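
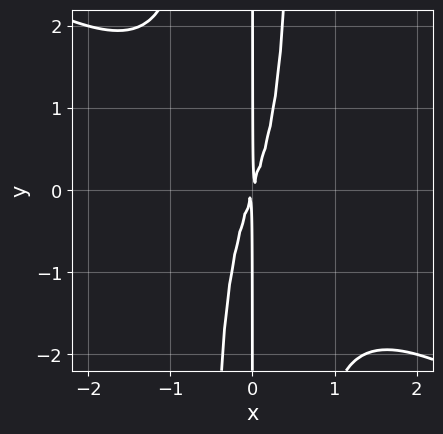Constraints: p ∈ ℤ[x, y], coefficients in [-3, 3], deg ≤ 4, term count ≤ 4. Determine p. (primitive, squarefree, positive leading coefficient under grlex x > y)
2*x^4 + 3*x^3*y + 3*x^2 - x*y

First, the degree is 4 — a generic line meets the curve in up to 4 points.
Next, reading off the gridlines: the visible y-axis segment lies entirely on the curve.
Finally, these observations pin down the coefficients.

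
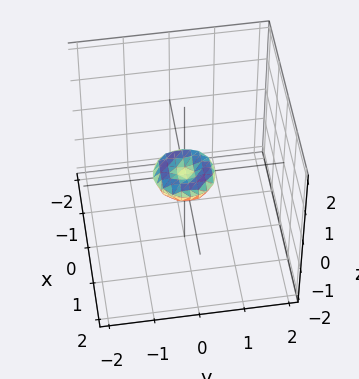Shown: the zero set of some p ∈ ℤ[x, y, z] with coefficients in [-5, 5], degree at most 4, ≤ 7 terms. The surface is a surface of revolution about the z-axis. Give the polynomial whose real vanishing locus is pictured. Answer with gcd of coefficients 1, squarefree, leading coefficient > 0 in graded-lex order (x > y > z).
First, the degree is 4 — the shape is more complex than any degree-3 surface.
Next, symmetries: the z-axis is an axis of rotation, so x and y enter only as x² + y².
Next, against the integer gridlines: a circular section at z = 0 has radius between 0 and 1; it crosses the z-axis at the gridline z = 0; one y-axis crossing is at y = 0; it meets the x-axis at x = 0 (among the integer gridlines).
Finally, assembling these constraints gives the stated polynomial.

2*x^4 + 4*x^2*y^2 + 2*y^4 - x^2 - y^2 + 3*z^2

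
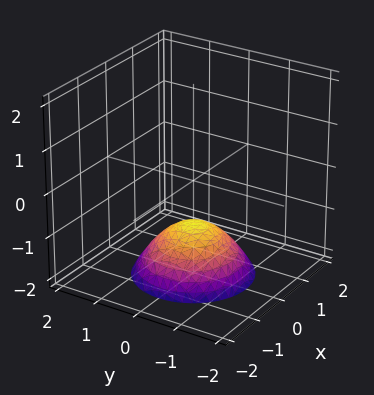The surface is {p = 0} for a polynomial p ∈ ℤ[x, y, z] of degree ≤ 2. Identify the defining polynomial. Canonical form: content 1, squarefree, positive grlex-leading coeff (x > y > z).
Degree: no degree-1 surface has this shape, so deg p = 2.
By symmetry, the surface is invariant under rotation about z: p = q(x² + y², z).
Checking where it meets the axes: one z-axis crossing is at z = -1; a circular section at z = -2 has radius between 1 and 2; it misses every integer gridline on the y-axis.
Putting this together gives p.

2*x^2 + 2*y^2 + 3*z + 3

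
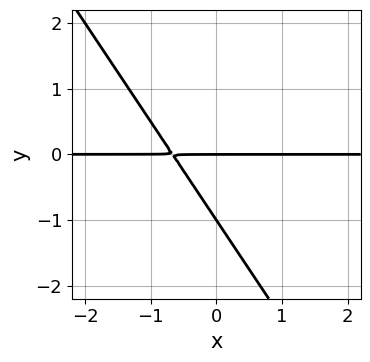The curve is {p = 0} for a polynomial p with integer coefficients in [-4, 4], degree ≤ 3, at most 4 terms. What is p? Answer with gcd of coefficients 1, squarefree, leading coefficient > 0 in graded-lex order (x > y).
3*x*y + 2*y^2 + 2*y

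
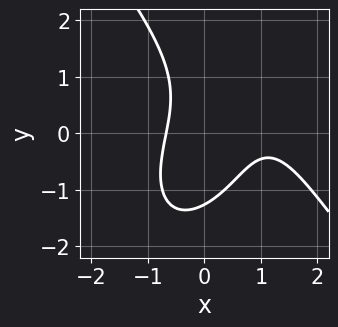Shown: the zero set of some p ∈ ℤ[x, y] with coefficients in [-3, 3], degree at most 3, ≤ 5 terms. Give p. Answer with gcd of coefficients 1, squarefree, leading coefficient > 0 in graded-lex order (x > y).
(a) Degree: the shape is more complex than any degree-2 curve, so deg p = 3.
(b) Matching integer coefficients to the picture gives p.

2*x^3 + y^3 - 3*x^2 + 2*x*y + 2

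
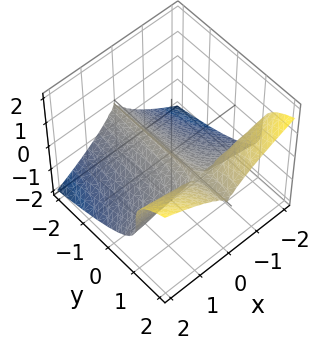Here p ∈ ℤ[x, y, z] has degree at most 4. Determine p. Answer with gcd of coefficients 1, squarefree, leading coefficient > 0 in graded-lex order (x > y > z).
(a) deg p = 3. The shape is more complex than any degree-2 surface.
(b) From the visible intercepts: every point of the y-axis in the box is on the surface; it crosses the x-axis at the gridline x = 0; it meets the z-axis at z = 0 (among the integer gridlines).
(c) These observations pin down the coefficients.

2*x^2*y - 3*z^3 - 2*x^2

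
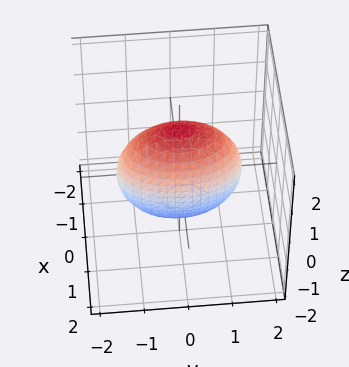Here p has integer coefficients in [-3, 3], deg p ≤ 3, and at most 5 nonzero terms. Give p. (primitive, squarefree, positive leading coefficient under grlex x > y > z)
3*x^2 + y^2 + z^2 - 2

1. The degree is 2 — a closed, bounded, convex surface; a quadric.
2. Symmetries: mirror symmetry x ↦ −x ⇒ only even powers of x; mirror symmetry z ↦ −z ⇒ only even powers of z; the y ↦ −y reflection is a symmetry, so y appears only in even powers.
3. Assembling these constraints gives the stated polynomial.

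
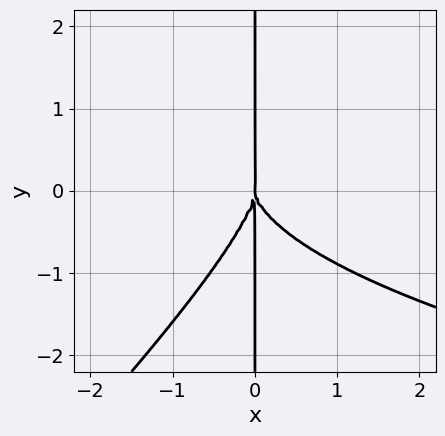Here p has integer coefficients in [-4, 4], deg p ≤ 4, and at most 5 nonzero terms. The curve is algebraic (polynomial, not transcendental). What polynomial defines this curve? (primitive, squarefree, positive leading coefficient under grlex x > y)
2*x^2*y^2 - 2*x*y^3 - 3*x^3

First, deg p = 4.
Next, checking where it meets the axes: one x-axis crossing is at x = 0; the visible y-axis segment lies entirely on the curve.
Finally, matching integer coefficients to the picture gives p.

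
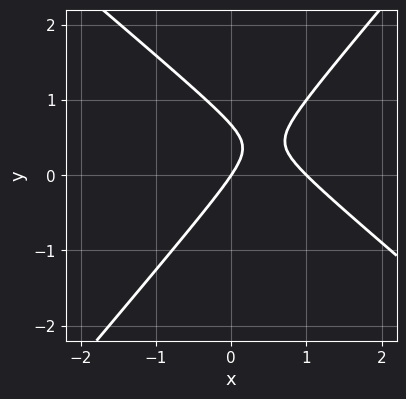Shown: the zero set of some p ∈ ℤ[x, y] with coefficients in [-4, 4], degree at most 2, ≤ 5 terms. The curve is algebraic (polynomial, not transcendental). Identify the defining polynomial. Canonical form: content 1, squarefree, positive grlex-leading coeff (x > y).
3*x^2 + x*y - 3*y^2 - 3*x + 2*y

The degree is 2 — no degree-1 curve has this shape.
Checking where it meets the axes: the x-axis gridline crossings are at x ∈ {0, 1}; it crosses the y-axis at the gridline y = 0.
Assembling these constraints gives the stated polynomial.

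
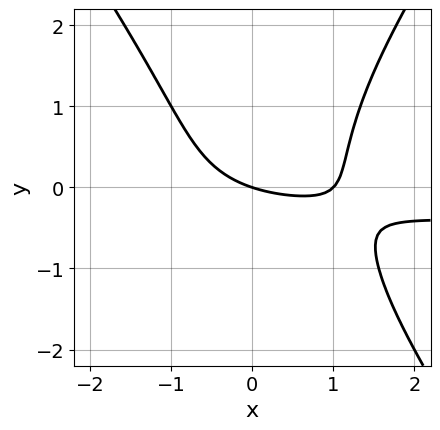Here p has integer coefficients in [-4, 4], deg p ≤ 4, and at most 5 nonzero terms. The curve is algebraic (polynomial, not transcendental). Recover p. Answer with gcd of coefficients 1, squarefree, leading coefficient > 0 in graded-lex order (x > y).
deg p = 3. The shape is more complex than any degree-2 curve.
Observable constraints: the x-axis gridline crossings are at x ∈ {0, 1}; it meets the y-axis at y = 0 (among the integer gridlines).
Assembling these constraints gives the stated polynomial.

2*x^2*y - y^3 + x^2 - x - 3*y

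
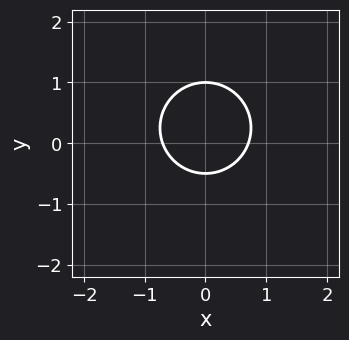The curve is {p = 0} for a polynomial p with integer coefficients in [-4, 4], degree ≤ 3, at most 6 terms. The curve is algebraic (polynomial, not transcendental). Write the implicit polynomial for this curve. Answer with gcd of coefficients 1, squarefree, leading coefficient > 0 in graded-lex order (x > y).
First, the degree is 2 — no degree-1 curve has this shape.
Next, symmetries: mirror symmetry x ↦ −x ⇒ only even powers of x.
Next, against the integer gridlines: it crosses the y-axis at the gridline y = 1.
Finally, fitting integer coefficients to these (and the overall shape) gives p.

2*x^2 + 2*y^2 - y - 1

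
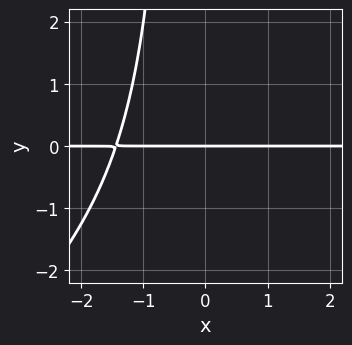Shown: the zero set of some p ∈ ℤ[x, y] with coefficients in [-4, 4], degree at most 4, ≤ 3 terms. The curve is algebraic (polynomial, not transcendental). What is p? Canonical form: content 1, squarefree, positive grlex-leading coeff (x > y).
1. The degree is 4 — a generic line meets the curve in up to 4 points.
2. From the axis intercepts and sections: the visible x-axis segment lies entirely on the curve; it crosses the y-axis at the gridline y = 0.
3. Putting this together gives p.

x^3*y - x^2*y^2 + 3*y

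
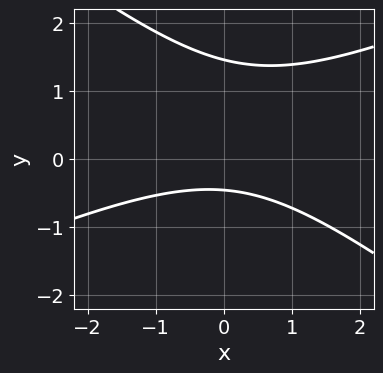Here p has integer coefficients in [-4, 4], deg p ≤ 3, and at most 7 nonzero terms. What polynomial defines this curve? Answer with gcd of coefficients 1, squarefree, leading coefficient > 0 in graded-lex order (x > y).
1. The degree is 2 — a generic line meets the curve in up to 2 points.
2. Observable constraints: the curve avoids every integer x-axis point in the box.
3. The integer polynomial consistent with all of this is the stated p.

x^2 - x*y - 3*y^2 + 3*y + 2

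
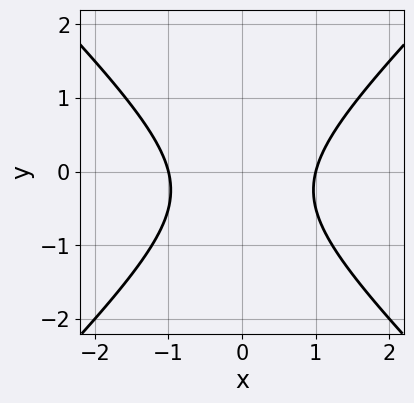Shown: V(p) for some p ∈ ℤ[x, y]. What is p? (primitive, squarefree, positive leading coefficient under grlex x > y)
(a) deg p = 2.
(b) Symmetries: it's symmetric under x → −x, forcing even powers of x.
(c) From the axis intercepts and sections: no y-intercept at any integer in the box; among the integer gridlines, it crosses the x-axis at x ∈ {-1, 1}.
(d) Together with the visible shape, these determine p as stated.

2*x^2 - 2*y^2 - y - 2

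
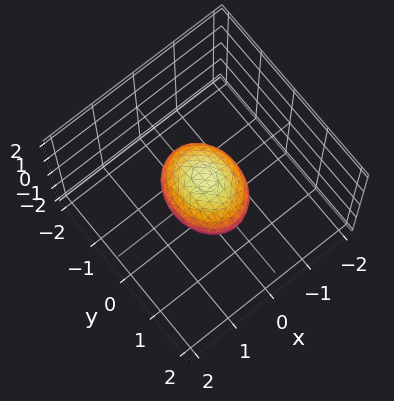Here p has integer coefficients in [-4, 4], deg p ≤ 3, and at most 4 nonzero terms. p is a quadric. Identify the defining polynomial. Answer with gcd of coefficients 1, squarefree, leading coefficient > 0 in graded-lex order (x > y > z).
3*x^2 + 2*y^2 + 3*z^2 - 2

The degree is 2 — bounded and convex; a quadric.
Symmetries: it's symmetric under x → −x, forcing even powers of x; it's symmetric under z → −z, forcing even powers of z; it's symmetric under y → −y, forcing even powers of y.
Observable constraints: among the integer gridlines, it crosses the y-axis at y ∈ {-1, 1}.
Putting this together gives p.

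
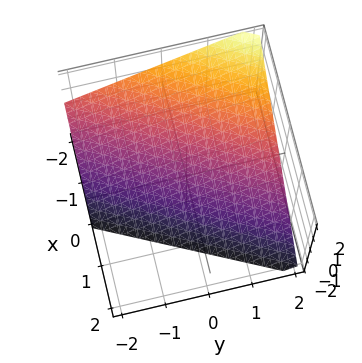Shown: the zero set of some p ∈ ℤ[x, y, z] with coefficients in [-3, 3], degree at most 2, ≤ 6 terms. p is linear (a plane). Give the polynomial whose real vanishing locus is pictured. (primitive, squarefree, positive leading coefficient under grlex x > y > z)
2*x - y + 2*z + 2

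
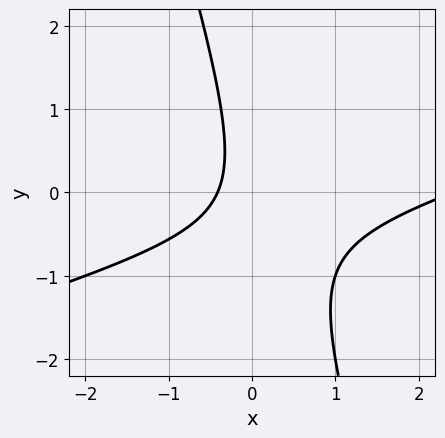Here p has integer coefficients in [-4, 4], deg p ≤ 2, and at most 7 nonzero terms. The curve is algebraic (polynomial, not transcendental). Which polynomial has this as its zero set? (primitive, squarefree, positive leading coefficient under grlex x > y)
1. deg p = 2.
2. Reading off the gridlines: the curve avoids every integer y-axis point in the box.
3. The integer polynomial consistent with all of this is the stated p.

x^2 - 3*x*y - y^2 - 2*x - 1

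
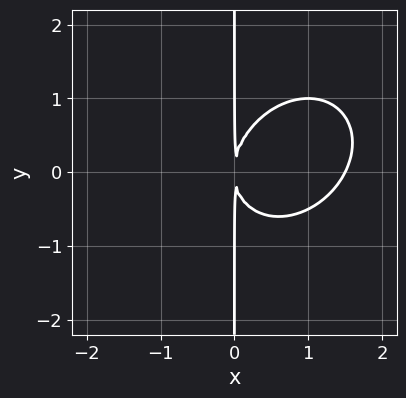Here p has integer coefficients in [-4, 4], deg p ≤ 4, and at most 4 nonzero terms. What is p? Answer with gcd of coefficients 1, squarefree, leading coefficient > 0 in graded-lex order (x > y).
First, deg p = 3. The shape is more complex than any degree-2 curve.
Next, reading off the gridlines: every point of the y-axis in the box is on the curve.
Finally, these observations pin down the coefficients.

2*x^3 - x^2*y + 2*x*y^2 - 3*x^2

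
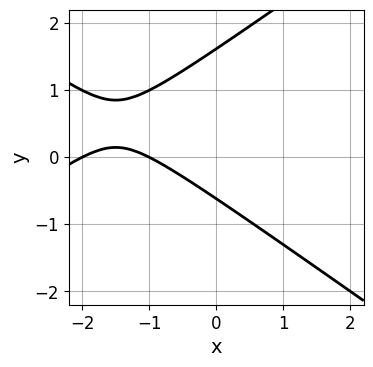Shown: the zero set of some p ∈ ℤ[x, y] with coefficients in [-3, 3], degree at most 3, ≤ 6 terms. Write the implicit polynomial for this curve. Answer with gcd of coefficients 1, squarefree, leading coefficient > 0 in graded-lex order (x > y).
x^2 - 2*y^2 + 3*x + 2*y + 2

First, degree: a generic line meets the curve in up to 2 points, so deg p = 2.
Then, from the axis intercepts and sections: the x-axis gridline crossings are at x ∈ {-2, -1}.
Finally, these observations pin down the coefficients.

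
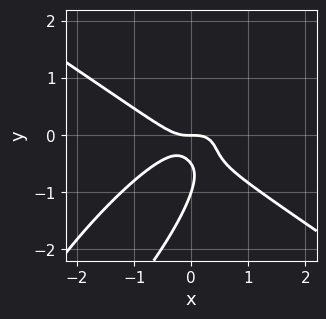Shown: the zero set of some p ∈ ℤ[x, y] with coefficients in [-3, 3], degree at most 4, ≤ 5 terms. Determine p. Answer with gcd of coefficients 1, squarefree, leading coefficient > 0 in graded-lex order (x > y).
2*x^3 - 3*x*y^2 + 2*y^3 + 3*y^2 + y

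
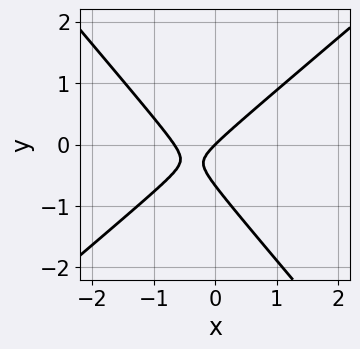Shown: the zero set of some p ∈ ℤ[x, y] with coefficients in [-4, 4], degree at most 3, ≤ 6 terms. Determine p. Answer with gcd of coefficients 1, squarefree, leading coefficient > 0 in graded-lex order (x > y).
1. The degree is 2 — a generic line meets the curve in up to 2 points.
2. Checking where it meets the axes: one y-axis crossing is at y = 0; it crosses the x-axis at the gridline x = 0.
3. Solving for integer coefficients yields p as stated.

3*x^2 - x*y - 3*y^2 + 2*x - 2*y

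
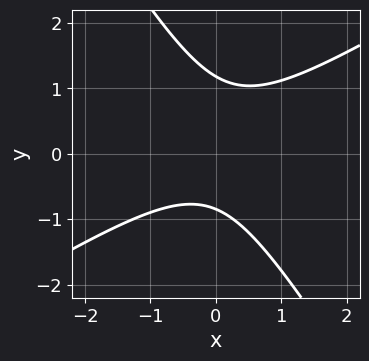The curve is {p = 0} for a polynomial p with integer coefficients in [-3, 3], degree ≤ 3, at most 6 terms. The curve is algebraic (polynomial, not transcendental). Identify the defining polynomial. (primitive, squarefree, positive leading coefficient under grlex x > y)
(a) Degree: the shape is more complex than any degree-1 curve, so deg p = 2.
(b) From the visible intercepts: no x-intercept at any integer in the box.
(c) Solving for integer coefficients yields p as stated.

3*x^2 - 3*x*y - 3*y^2 + y + 3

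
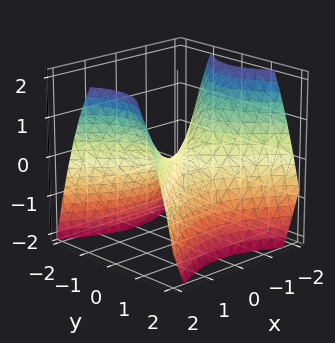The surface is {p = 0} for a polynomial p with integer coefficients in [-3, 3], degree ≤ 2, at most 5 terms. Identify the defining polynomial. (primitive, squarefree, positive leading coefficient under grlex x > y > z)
2*x^2 - 3*y^2 - 3*z

(a) deg p = 2.
(b) Symmetries: it's symmetric under y → −y, forcing even powers of y; mirror symmetry x ↦ −x ⇒ only even powers of x.
(c) From the axis intercepts and sections: it meets the z-axis at z = 0 (among the integer gridlines); it crosses the y-axis at the gridline y = 0.
(d) Fitting integer coefficients to these (and the overall shape) gives p.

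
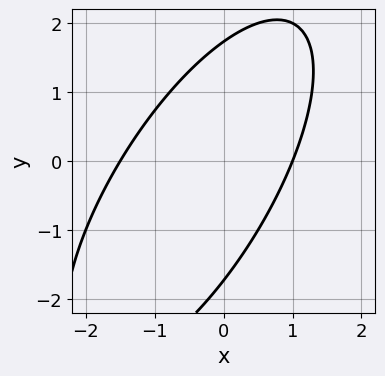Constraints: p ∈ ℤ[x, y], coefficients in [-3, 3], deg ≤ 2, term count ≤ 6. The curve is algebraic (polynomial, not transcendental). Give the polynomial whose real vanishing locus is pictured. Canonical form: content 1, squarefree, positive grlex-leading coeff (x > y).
2*x^2 - 2*x*y + y^2 + x - 3

Degree: no degree-1 curve has this shape, so deg p = 2.
Checking where it meets the axes: it crosses the x-axis at the gridline x = 1.
Assembling these constraints gives the stated polynomial.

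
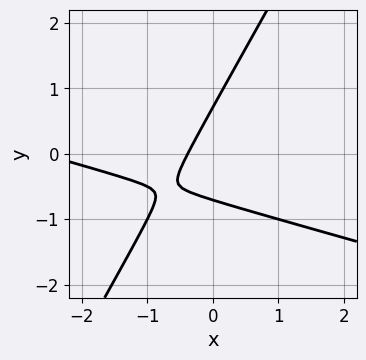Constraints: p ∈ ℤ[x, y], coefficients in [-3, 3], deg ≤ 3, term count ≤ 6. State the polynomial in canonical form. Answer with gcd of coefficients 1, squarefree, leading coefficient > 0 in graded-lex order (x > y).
deg p = 2. A generic line meets the curve in up to 2 points.
Solving for integer coefficients yields p as stated.

x^2 + 3*x*y - 2*y^2 + 3*x + 1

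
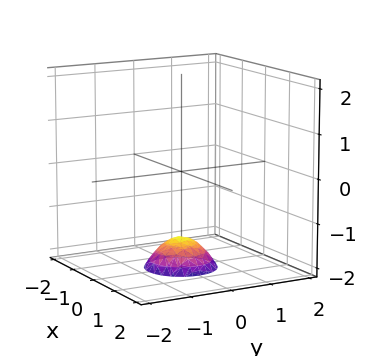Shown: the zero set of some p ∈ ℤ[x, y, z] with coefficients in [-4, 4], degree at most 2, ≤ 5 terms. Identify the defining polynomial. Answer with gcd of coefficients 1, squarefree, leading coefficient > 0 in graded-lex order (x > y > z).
2*x^2 + 2*y^2 + 2*z + 3

First, deg p = 2.
Next, by symmetry, every cross-section ⟂ z is a circle, so x, y appear only via x² + y².
Then, reading off the gridlines: no y-intercept at any integer in the box; no x-intercept at any integer in the box; a circular section at z = -2 has radius between 0 and 1.
Finally, matching integer coefficients to the picture gives p.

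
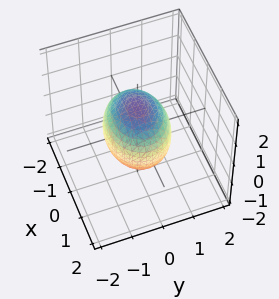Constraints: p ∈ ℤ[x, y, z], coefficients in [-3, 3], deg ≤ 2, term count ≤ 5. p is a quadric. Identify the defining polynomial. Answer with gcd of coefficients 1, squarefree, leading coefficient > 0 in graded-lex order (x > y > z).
2*x^2 + 3*y^2 + 2*z^2 - 3

1. Degree: a closed, bounded, convex surface; a quadric, so deg p = 2.
2. Symmetries: the x ↦ −x reflection is a symmetry, so x appears only in even powers; it's symmetric under y → −y, forcing even powers of y; it's symmetric under z → −z, forcing even powers of z.
3. From the axis intercepts and sections: the y-axis gridline crossings are at y ∈ {-1, 1}.
4. Fitting integer coefficients to these (and the overall shape) gives p.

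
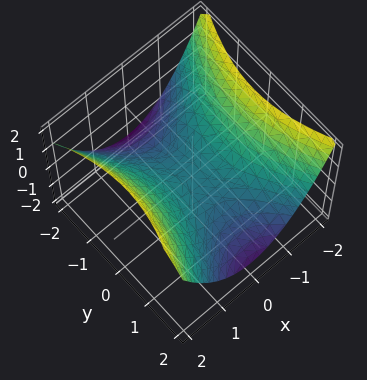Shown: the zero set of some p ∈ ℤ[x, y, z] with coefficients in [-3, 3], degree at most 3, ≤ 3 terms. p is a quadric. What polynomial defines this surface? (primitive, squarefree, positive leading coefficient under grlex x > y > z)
First, the degree is 2 — a hyperbolic paraboloid; a quadric.
Next, symmetries: it's symmetric under x → −x, forcing even powers of x; mirror symmetry y ↦ −y ⇒ only even powers of y.
Next, against the integer gridlines: it meets the x-axis at x = 0 (among the integer gridlines); one y-axis crossing is at y = 0; it meets the z-axis at z = 0 (among the integer gridlines).
Finally, together with the visible shape, these determine p as stated.

2*x^2 - y^2 - 3*z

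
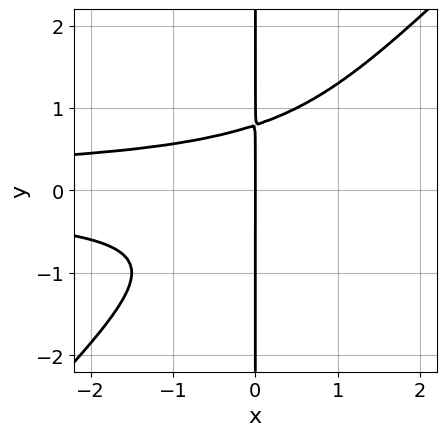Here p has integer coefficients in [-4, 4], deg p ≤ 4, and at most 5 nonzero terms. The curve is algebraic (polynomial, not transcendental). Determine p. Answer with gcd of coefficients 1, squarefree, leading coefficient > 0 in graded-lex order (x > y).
2*x^2*y^2 - 2*x*y^3 + x

First, deg p = 4.
Next, checking where it meets the axes: the visible y-axis segment lies entirely on the curve; one x-axis crossing is at x = 0.
Finally, solving for integer coefficients yields p as stated.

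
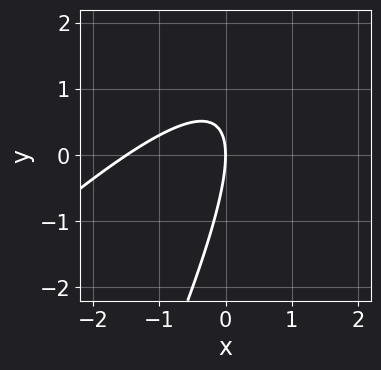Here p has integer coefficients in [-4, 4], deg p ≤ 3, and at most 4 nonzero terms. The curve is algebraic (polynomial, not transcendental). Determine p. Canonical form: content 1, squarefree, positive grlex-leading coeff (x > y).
2*x^2 - 3*x*y + y^2 + 3*x

(a) The degree is 2 — the shape is more complex than any degree-1 curve.
(b) Against the integer gridlines: it crosses the y-axis at the gridline y = 0; one x-axis crossing is at x = 0.
(c) These observations pin down the coefficients.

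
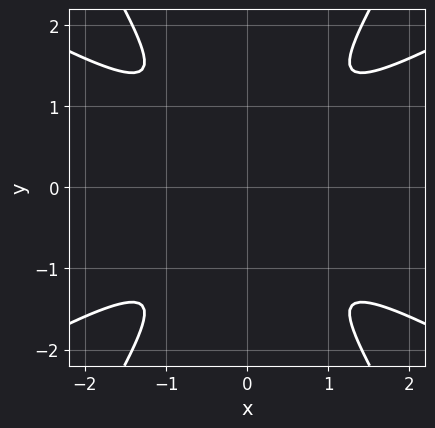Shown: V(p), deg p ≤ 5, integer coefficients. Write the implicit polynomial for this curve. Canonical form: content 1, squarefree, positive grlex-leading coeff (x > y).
The degree is 4 — the shape is more complex than any degree-3 curve.
Symmetries: it's symmetric under x → −x, forcing even powers of x; it's symmetric under y → −y, forcing even powers of y.
Putting this together gives p.

x^4 - 3*x^2*y^2 + y^4 + 2*x^2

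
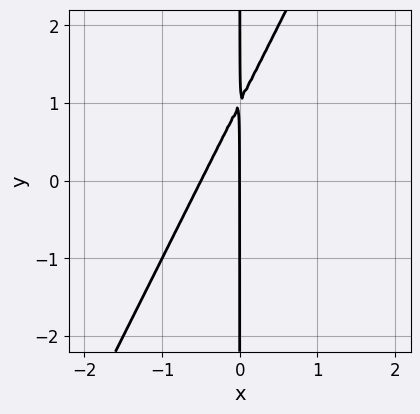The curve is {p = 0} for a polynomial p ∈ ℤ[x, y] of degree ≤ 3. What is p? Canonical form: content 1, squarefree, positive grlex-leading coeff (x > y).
2*x^2 - x*y + x

1. The degree is 2 — the shape is more complex than any degree-1 curve.
2. From the visible intercepts: one x-axis crossing is at x = 0; the visible y-axis segment lies entirely on the curve.
3. Solving for integer coefficients yields p as stated.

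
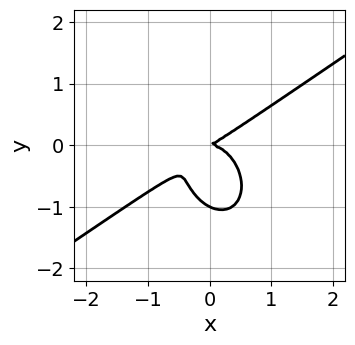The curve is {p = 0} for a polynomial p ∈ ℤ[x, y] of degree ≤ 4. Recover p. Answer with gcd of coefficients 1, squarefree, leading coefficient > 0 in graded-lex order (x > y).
First, deg p = 3. No degree-2 curve has this shape.
Next, observable constraints: one x-axis crossing is at x = 0; among the integer gridlines, it crosses the y-axis at y ∈ {-1, 0}.
Finally, fitting integer coefficients to these (and the overall shape) gives p.

2*x^3 - 2*x^2*y - 2*y^3 + x*y - 2*y^2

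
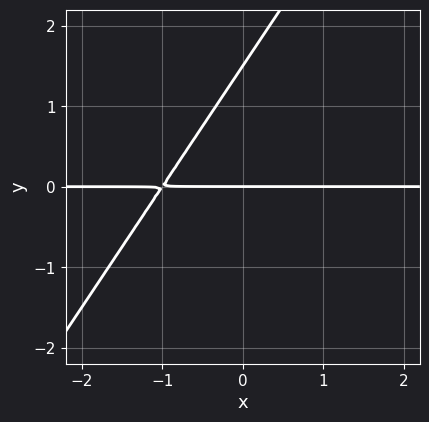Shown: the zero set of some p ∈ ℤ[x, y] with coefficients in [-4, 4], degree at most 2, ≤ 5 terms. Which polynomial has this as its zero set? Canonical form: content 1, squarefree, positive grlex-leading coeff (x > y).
3*x*y - 2*y^2 + 3*y

First, the degree is 2 — no degree-1 curve has this shape.
Next, against the integer gridlines: it meets the y-axis at y = 0 (among the integer gridlines); every point of the x-axis in the box is on the curve.
Finally, these observations pin down the coefficients.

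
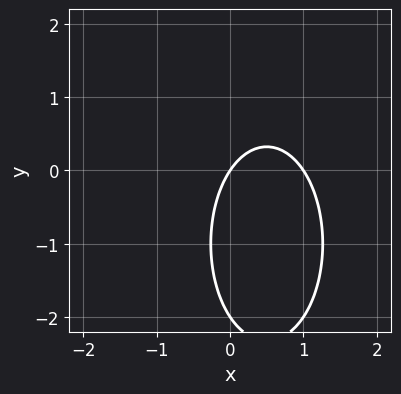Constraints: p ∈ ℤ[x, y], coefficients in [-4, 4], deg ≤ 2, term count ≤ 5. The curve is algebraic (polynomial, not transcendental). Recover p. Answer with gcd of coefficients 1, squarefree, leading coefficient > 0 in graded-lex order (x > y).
3*x^2 + y^2 - 3*x + 2*y

(a) The degree is 2 — a generic line meets the curve in up to 2 points.
(b) From the axis intercepts and sections: the x-axis gridline crossings are at x ∈ {0, 1}; the y-axis gridline crossings are at y ∈ {-2, 0}.
(c) Putting this together gives p.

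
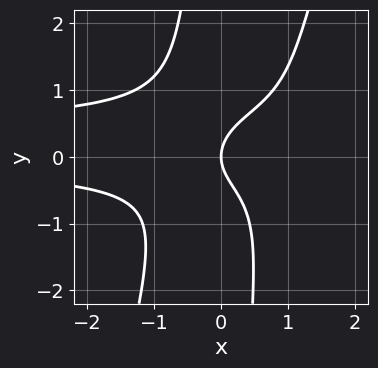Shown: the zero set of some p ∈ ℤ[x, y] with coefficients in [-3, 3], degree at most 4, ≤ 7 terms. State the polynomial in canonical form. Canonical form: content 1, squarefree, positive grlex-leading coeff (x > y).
(a) Degree: the shape is more complex than any degree-3 curve, so deg p = 4.
(b) From the axis intercepts and sections: it crosses the x-axis at the gridline x = 0; it crosses the y-axis at the gridline y = 0.
(c) Fitting integer coefficients to these (and the overall shape) gives p.

3*x^2*y^2 - x*y^3 - x^2*y - 2*y^2 + 2*x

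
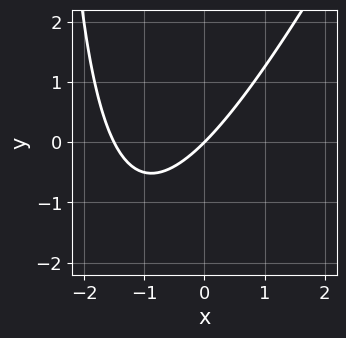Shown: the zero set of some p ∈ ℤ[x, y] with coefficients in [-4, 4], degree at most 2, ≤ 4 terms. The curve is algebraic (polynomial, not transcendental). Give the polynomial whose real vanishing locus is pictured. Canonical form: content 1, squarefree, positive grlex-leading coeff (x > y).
2*x^2 - x*y + 3*x - 3*y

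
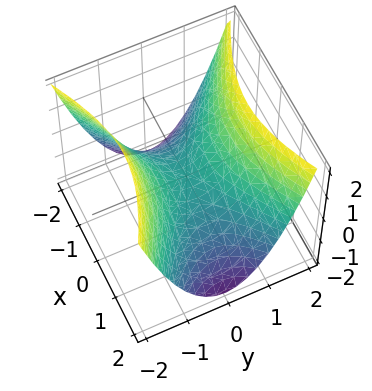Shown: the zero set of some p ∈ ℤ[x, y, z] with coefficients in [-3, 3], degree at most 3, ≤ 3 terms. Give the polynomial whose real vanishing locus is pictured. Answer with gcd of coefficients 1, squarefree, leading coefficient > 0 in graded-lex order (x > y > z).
x^2 - 2*y^2 + 2*z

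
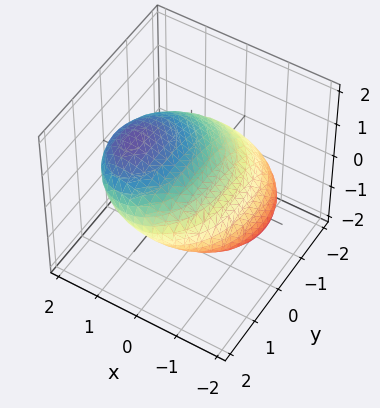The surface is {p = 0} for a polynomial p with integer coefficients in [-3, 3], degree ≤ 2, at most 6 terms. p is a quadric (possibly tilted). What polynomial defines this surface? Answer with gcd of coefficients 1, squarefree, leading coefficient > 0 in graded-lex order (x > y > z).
2*x^2 - 3*x*z + y^2 - y*z + 3*z^2 - 3

(a) The degree is 2 — the shape is more complex than any degree-1 surface.
(b) Observable constraints: among the integer gridlines, it crosses the z-axis at z ∈ {-1, 1}.
(c) Together with the visible shape, these determine p as stated.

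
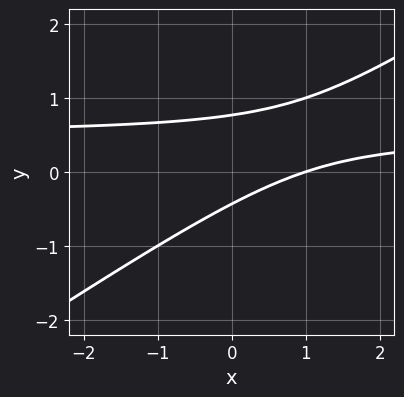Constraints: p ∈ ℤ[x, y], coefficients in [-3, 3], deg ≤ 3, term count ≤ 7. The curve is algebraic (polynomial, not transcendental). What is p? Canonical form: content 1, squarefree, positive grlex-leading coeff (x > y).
2*x*y - 3*y^2 - x + y + 1

1. deg p = 2. No degree-1 curve has this shape.
2. Against the integer gridlines: it crosses the x-axis at the gridline x = 1.
3. Matching integer coefficients to the picture gives p.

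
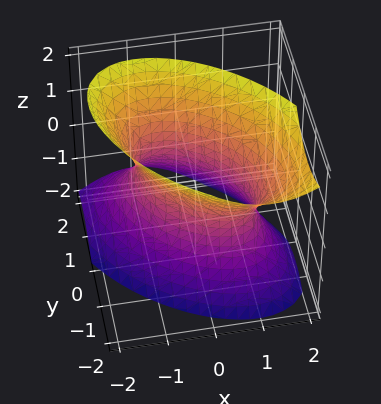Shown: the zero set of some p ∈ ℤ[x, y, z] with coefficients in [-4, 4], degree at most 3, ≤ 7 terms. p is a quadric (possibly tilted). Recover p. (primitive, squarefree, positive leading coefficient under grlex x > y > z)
(a) The degree is 2 — no degree-1 surface has this shape.
(b) From the visible intercepts: the surface avoids every integer z-axis point in the box; the x-axis gridline crossings are at x ∈ {-1, 1}; among the integer gridlines, it crosses the y-axis at y ∈ {-1, 1}.
(c) Assembling these constraints gives the stated polynomial.

3*x^2 + 3*x*y + 3*y^2 + y*z - 2*z^2 - 3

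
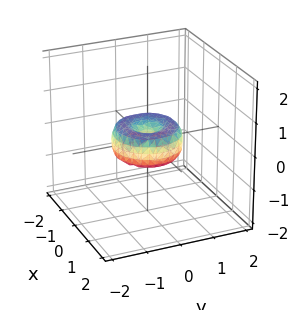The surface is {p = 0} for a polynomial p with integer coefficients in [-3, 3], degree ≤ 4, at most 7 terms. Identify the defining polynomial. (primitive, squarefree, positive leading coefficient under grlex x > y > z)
x^4 + 2*x^2*y^2 + y^4 - x^2 - y^2 + z^2

(a) Degree: no degree-3 surface has this shape, so deg p = 4.
(b) Symmetries: rotational symmetry about the z-axis ⇒ p depends on x, y only through x² + y².
(c) From the axis intercepts and sections: one z-axis crossing is at z = 0; the y-axis gridline crossings are at y ∈ {-1, 0, 1}; the x-axis gridline crossings are at x ∈ {-1, 0, 1}; a circular section at z = 0 has radius exactly 1.
(d) Fitting integer coefficients to these (and the overall shape) gives p.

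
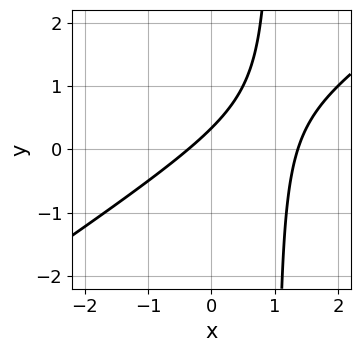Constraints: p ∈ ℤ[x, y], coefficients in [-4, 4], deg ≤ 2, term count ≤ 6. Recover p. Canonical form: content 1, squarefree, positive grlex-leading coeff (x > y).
The degree is 2 — the shape is more complex than any degree-1 curve.
Solving for integer coefficients yields p as stated.

2*x^2 - 3*x*y - 2*x + 3*y - 1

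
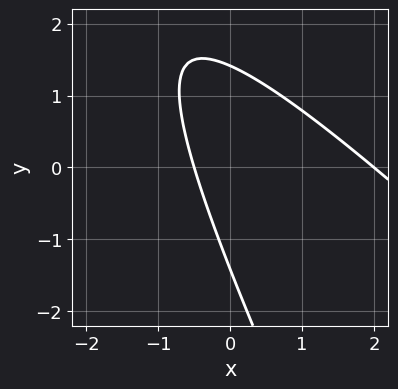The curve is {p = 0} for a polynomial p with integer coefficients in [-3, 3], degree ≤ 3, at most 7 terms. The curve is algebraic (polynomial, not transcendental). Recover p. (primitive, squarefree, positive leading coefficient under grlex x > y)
deg p = 2. No degree-1 curve has this shape.
From the axis intercepts and sections: it crosses the x-axis at the gridline x = 2.
These observations pin down the coefficients.

2*x^2 + 3*x*y + y^2 - 3*x - 2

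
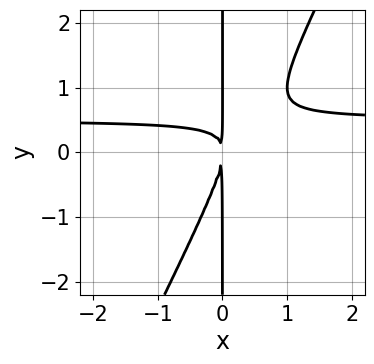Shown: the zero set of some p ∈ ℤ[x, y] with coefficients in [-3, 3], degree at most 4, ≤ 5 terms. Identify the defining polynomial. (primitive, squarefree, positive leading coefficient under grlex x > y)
1. The degree is 3 — the shape is more complex than any degree-2 curve.
2. Reading off the gridlines: the visible y-axis segment lies entirely on the curve.
3. The integer polynomial consistent with all of this is the stated p.

2*x^2*y - x*y^2 - x^2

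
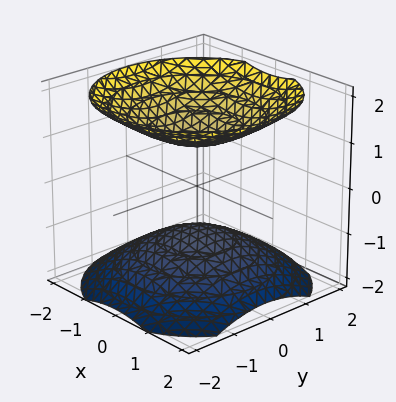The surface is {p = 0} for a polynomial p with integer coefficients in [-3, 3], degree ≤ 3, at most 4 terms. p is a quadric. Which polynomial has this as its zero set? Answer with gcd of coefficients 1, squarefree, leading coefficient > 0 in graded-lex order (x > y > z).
2*x^2 + 2*y^2 - 3*z^2 + 3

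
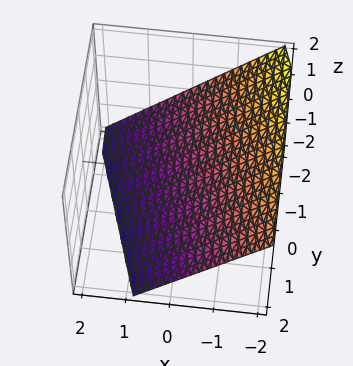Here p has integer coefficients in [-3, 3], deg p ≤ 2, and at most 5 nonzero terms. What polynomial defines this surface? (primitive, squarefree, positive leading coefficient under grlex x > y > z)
3*x + y + 3*z + 2

(a) deg p = 1. The surface is flat (a plane).
(b) From the visible intercepts: it meets the y-axis at y = -2 (among the integer gridlines).
(c) Matching integer coefficients to the picture gives p.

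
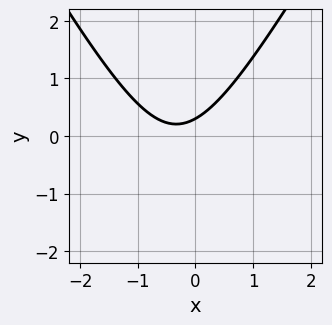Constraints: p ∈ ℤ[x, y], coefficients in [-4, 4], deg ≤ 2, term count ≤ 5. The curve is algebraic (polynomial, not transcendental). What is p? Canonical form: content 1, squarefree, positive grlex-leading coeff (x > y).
3*x^2 - y^2 + 2*x - 3*y + 1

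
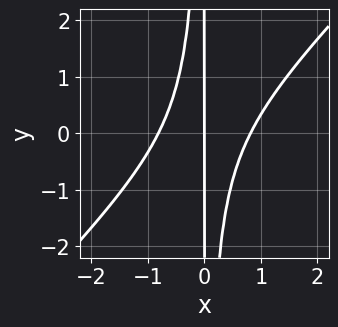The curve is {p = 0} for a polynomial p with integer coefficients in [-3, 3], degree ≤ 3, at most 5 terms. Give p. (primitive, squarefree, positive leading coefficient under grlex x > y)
3*x^3 - 3*x^2*y - 2*x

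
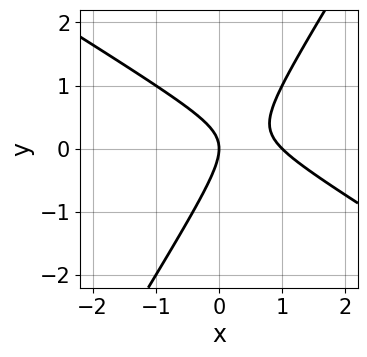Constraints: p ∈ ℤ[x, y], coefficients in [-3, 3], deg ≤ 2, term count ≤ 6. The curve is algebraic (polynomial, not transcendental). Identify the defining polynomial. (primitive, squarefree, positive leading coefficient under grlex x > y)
x^2 + x*y - y^2 - x

deg p = 2.
Observable constraints: among the integer gridlines, it crosses the x-axis at x ∈ {0, 1}; it meets the y-axis at y = 0 (among the integer gridlines).
Fitting integer coefficients to these (and the overall shape) gives p.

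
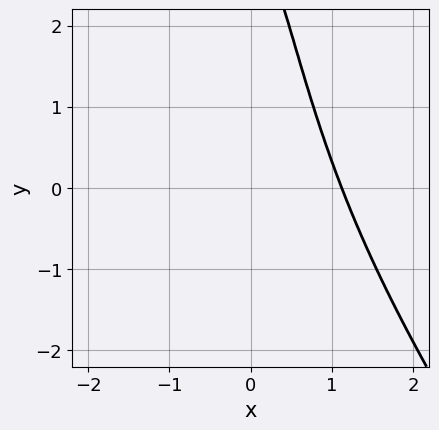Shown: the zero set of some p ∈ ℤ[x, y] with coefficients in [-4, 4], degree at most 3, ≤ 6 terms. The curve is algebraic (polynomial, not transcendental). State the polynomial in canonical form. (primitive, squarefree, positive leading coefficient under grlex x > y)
deg p = 3. A generic line meets the curve in up to 3 points.
From the axis intercepts and sections: it misses every integer gridline on the y-axis.
Together with the visible shape, these determine p as stated.

3*x^3 + 2*x^2*y - x^2 + y - 3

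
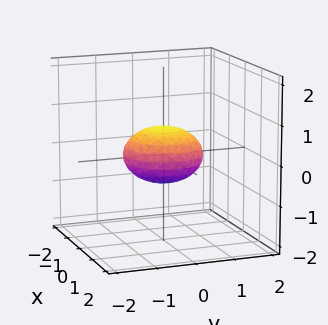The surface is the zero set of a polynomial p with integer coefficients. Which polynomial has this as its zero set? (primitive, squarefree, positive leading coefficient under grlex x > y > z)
x^2 + y^2 + 2*z^2 - 1

(a) The degree is 2 — a closed, bounded, convex surface; a quadric.
(b) Symmetries: it's symmetric under z → −z, forcing even powers of z; the surface is invariant under rotation about z: p = q(x² + y², z).
(c) From the axis intercepts and sections: among the integer gridlines, it crosses the x-axis at x ∈ {-1, 1}; the y-axis gridline crossings are at y ∈ {-1, 1}.
(d) Putting this together gives p.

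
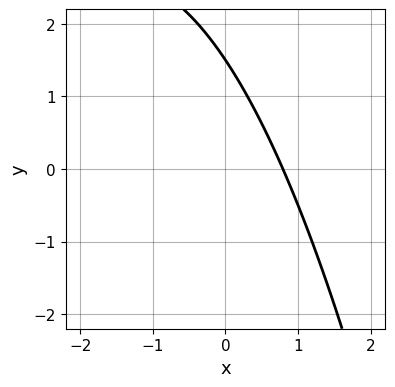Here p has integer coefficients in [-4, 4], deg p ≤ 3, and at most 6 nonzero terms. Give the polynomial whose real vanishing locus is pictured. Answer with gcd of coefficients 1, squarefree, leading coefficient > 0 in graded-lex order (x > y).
x^2 + 3*x + 2*y - 3

(a) The degree is 2 — the shape is more complex than any degree-1 curve.
(b) The integer polynomial consistent with all of this is the stated p.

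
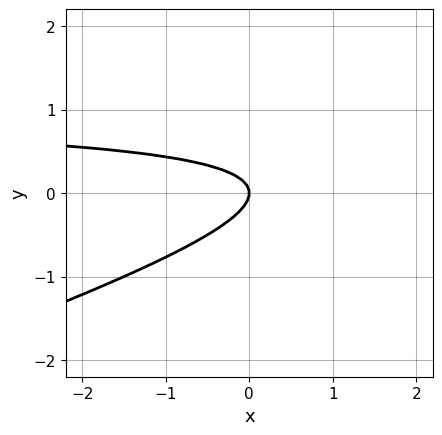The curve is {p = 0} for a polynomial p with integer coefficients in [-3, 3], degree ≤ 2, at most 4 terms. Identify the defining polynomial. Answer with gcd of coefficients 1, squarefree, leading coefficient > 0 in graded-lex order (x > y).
deg p = 2. A generic line meets the curve in up to 2 points.
Against the integer gridlines: it crosses the x-axis at the gridline x = 0; it crosses the y-axis at the gridline y = 0.
Fitting integer coefficients to these (and the overall shape) gives p.

x*y - 3*y^2 - x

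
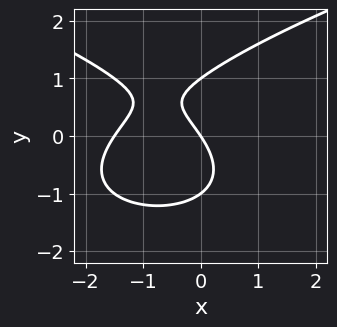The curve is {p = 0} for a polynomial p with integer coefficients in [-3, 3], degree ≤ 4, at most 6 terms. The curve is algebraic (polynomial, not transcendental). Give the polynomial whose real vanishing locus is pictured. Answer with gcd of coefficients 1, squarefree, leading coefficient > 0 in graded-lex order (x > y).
2*y^3 - 2*x^2 - 3*x - 2*y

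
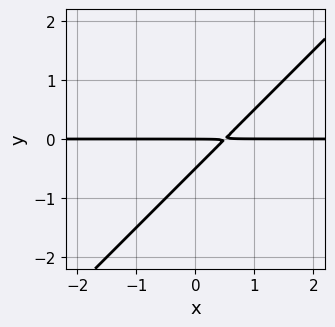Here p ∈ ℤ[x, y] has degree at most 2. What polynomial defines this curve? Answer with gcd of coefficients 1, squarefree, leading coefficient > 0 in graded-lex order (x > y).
First, degree: a generic line meets the curve in up to 2 points, so deg p = 2.
Then, against the integer gridlines: the visible x-axis segment lies entirely on the curve; it crosses the y-axis at the gridline y = 0.
Finally, together with the visible shape, these determine p as stated.

2*x*y - 2*y^2 - y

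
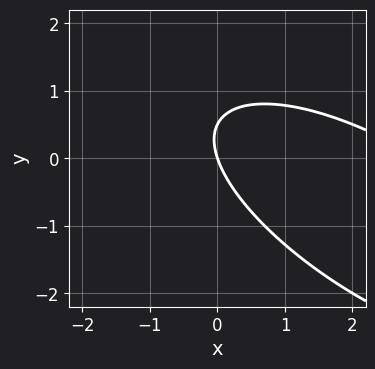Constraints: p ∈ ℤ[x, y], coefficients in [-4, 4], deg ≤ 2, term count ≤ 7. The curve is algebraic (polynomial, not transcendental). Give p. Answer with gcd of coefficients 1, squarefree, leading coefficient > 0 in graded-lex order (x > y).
The degree is 2 — no degree-1 curve has this shape.
Checking where it meets the axes: it crosses the y-axis at the gridline y = 0; it meets the x-axis at x = 0 (among the integer gridlines).
Putting this together gives p.

x^2 + 2*x*y + 2*y^2 - 3*x - y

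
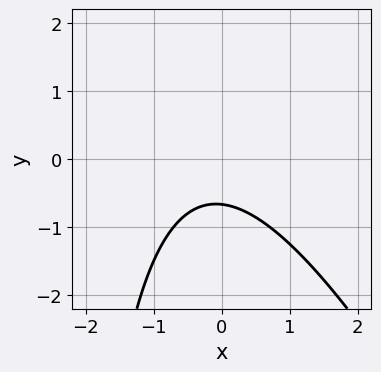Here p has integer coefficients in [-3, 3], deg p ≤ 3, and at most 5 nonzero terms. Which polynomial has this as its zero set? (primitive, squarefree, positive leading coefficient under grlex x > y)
2*x^2 + x*y + x + 3*y + 2

Degree: the shape is more complex than any degree-1 curve, so deg p = 2.
Observable constraints: no x-intercept at any integer in the box.
The integer polynomial consistent with all of this is the stated p.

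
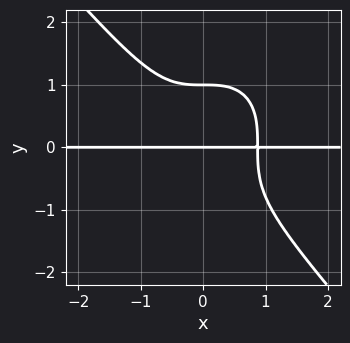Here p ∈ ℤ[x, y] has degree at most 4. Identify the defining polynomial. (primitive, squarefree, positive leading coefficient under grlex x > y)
3*x^3*y + 2*y^4 - 2*y

1. Degree: a generic line meets the curve in up to 4 points, so deg p = 4.
2. Observable constraints: every point of the x-axis in the box is on the curve; among the integer gridlines, it crosses the y-axis at y ∈ {0, 1}.
3. These observations pin down the coefficients.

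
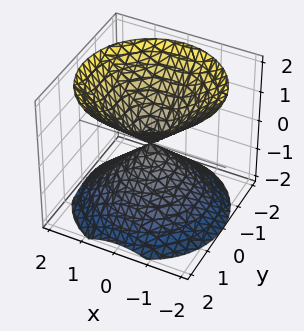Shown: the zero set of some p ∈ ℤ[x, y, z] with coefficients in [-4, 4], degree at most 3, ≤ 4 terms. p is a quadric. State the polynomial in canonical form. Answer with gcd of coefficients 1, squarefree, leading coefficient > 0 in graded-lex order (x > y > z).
x^2 + y^2 - z^2

First, I count 2 distinct pieces. Treating them together as one polynomial.
Next, deg p = 2. A double cone through the origin; a quadric.
Then, symmetries: mirror symmetry z ↦ −z ⇒ only even powers of z; the z-axis is an axis of rotation, so x and y enter only as x² + y².
Next, against the integer gridlines: a circular section at z = 1 has radius exactly 1; one z-axis crossing is at z = 0; it crosses the y-axis at the gridline y = 0.
Finally, these observations pin down the coefficients.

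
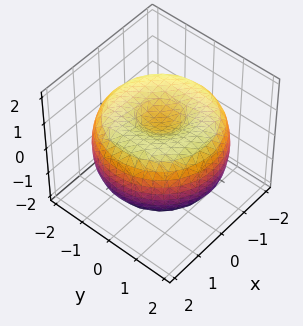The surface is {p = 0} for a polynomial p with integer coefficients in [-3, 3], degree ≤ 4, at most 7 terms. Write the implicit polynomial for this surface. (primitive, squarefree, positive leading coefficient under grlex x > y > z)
The degree is 4 — no degree-3 surface has this shape.
Symmetries: rotational symmetry about the z-axis ⇒ p depends on x, y only through x² + y².
Checking where it meets the axes: a circular section at z = 1 has radius between 0 and 1.
Solving for integer coefficients yields p as stated.

x^4 + 2*x^2*y^2 + y^4 - 3*x^2 - 3*y^2 + 3*z^2 - 2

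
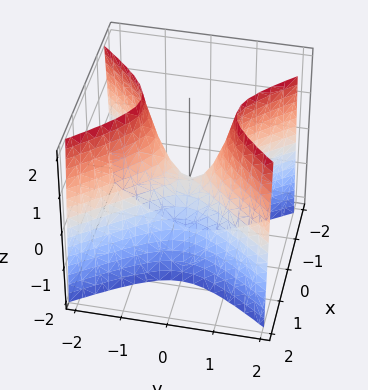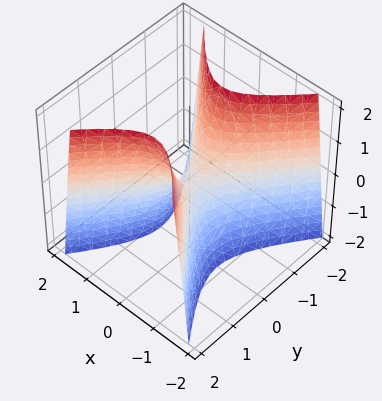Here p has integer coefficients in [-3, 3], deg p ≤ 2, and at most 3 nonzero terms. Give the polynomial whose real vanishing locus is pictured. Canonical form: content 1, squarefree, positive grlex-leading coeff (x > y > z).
3*x^2 - 2*y^2 + z

First, degree: a saddle surface; a quadric, so deg p = 2.
Then, symmetries: it's symmetric under x → −x, forcing even powers of x; it's symmetric under y → −y, forcing even powers of y.
Then, from the axis intercepts and sections: it crosses the x-axis at the gridline x = 0; one y-axis crossing is at y = 0.
Finally, assembling these constraints gives the stated polynomial.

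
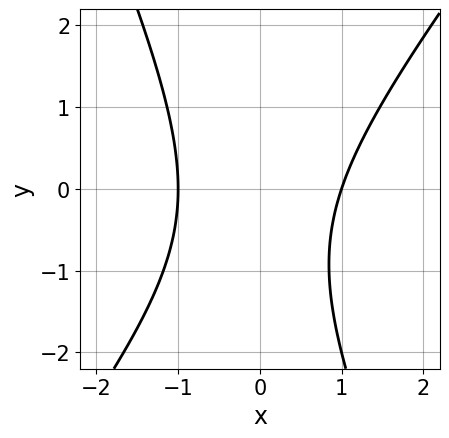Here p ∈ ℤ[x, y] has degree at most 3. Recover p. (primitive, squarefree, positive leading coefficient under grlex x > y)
3*x^2 - x*y - y^2 - y - 3

1. deg p = 2. The shape is more complex than any degree-1 curve.
2. Checking where it meets the axes: among the integer gridlines, it crosses the x-axis at x ∈ {-1, 1}; no y-intercept at any integer in the box.
3. Matching integer coefficients to the picture gives p.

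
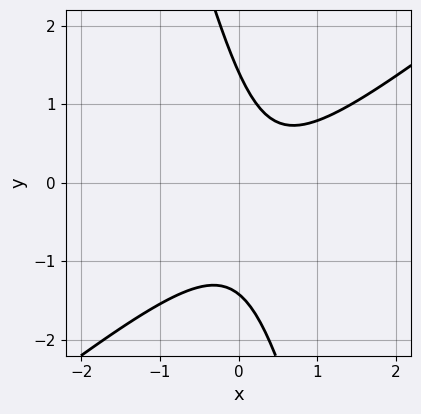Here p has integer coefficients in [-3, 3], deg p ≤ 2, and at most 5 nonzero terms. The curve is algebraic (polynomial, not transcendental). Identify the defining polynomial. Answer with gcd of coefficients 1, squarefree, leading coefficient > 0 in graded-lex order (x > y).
(a) deg p = 2.
(b) Reading off the gridlines: the curve avoids every integer x-axis point in the box.
(c) Putting this together gives p.

3*x^2 - 3*x*y - y^2 - 2*x + 2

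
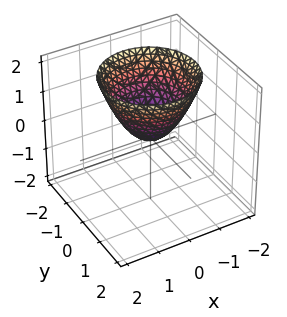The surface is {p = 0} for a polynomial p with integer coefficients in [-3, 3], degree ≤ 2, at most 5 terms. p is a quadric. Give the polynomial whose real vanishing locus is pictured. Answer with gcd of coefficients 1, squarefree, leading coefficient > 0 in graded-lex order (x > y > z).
(a) Degree: a paraboloid; a quadric, so deg p = 2.
(b) Symmetry: the surface is invariant under rotation about z: p = q(x² + y², z).
(c) Reading off the gridlines: a circular section at z = 2 has radius between 1 and 2; it crosses the y-axis at the gridline y = 0; it meets the x-axis at x = 0 (among the integer gridlines).
(d) Fitting integer coefficients to these (and the overall shape) gives p.

x^2 + y^2 - z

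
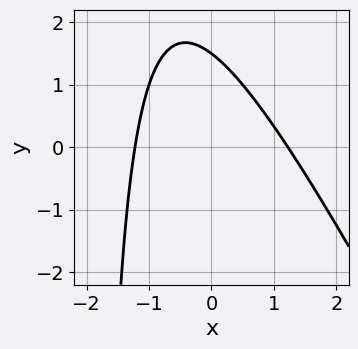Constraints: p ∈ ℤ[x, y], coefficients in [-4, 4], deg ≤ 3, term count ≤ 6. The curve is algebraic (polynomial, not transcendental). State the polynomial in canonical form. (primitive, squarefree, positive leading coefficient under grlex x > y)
2*x^2 + x*y + 2*y - 3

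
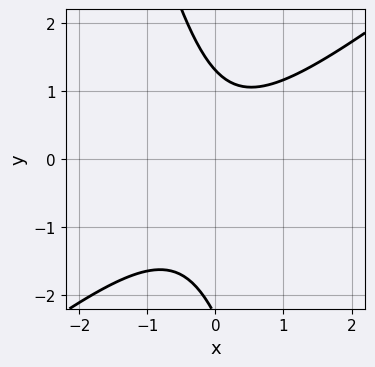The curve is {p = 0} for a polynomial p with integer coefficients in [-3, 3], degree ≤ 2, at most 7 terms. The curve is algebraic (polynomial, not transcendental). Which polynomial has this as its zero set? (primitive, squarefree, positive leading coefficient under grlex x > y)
(a) The degree is 2 — the shape is more complex than any degree-1 curve.
(b) Against the integer gridlines: it misses every integer gridline on the x-axis.
(c) Matching integer coefficients to the picture gives p.

3*x^2 - 3*x*y - y^2 - y + 3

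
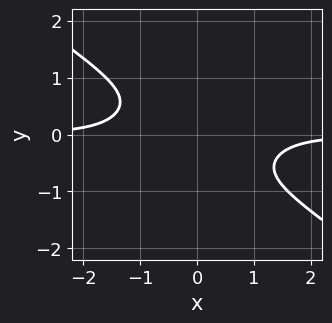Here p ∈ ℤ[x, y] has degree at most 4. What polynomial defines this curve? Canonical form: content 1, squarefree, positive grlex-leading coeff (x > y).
1. Degree: no degree-3 curve has this shape, so deg p = 4.
2. Against the integer gridlines: no y-intercept at any integer in the box; it misses every integer gridline on the x-axis.
3. Together with the visible shape, these determine p as stated.

2*x^3*y - 2*x*y^3 + 3*y^4 + 2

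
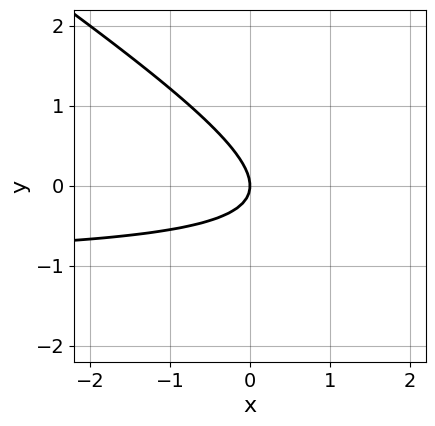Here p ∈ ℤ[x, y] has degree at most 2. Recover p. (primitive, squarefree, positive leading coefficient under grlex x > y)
Degree: the shape is more complex than any degree-1 curve, so deg p = 2.
From the axis intercepts and sections: it crosses the y-axis at the gridline y = 0; one x-axis crossing is at x = 0.
Solving for integer coefficients yields p as stated.

2*x*y + 3*y^2 + 2*x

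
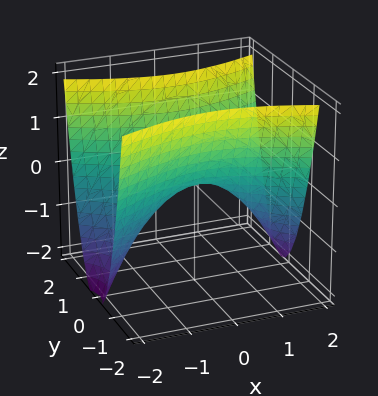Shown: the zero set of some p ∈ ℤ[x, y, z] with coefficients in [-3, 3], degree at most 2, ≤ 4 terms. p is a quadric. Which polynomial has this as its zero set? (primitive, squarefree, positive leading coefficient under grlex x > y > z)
Degree: a hyperbolic paraboloid; a quadric, so deg p = 2.
Symmetries: it's symmetric under x → −x, forcing even powers of x; it's symmetric under y → −y, forcing even powers of y.
From the visible intercepts: one z-axis crossing is at z = 0; it meets the x-axis at x = 0 (among the integer gridlines).
Assembling these constraints gives the stated polynomial.

x^2 - 3*y^2 + 2*z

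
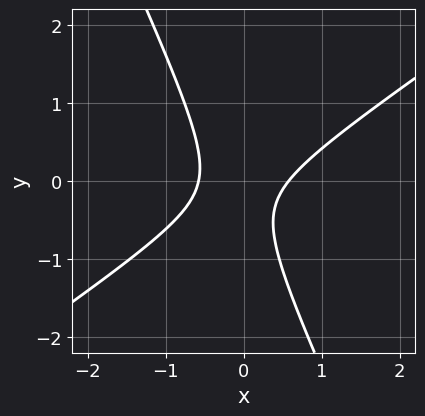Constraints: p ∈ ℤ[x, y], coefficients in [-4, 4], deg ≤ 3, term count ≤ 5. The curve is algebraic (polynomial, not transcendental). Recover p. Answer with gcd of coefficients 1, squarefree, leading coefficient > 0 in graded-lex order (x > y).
3*x^2 - 3*x*y - 2*y^2 - y - 1

(a) deg p = 2.
(b) Checking where it meets the axes: no y-intercept at any integer in the box.
(c) The integer polynomial consistent with all of this is the stated p.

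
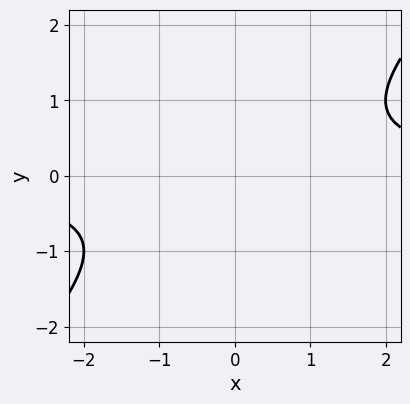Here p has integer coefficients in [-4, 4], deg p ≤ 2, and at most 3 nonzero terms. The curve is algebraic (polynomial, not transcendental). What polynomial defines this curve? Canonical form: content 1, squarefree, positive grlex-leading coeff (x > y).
x*y - y^2 - 1

deg p = 2.
From the visible intercepts: no x-intercept at any integer in the box; no y-intercept at any integer in the box.
Fitting integer coefficients to these (and the overall shape) gives p.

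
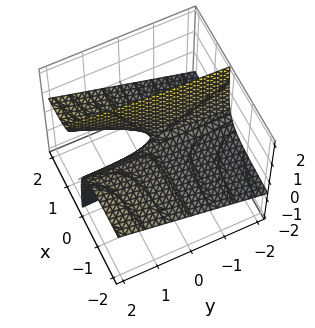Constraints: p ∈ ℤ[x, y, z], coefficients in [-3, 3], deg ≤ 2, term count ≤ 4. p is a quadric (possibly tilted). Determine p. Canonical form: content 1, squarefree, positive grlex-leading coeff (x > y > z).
(a) deg p = 2.
(b) From the visible intercepts: every point of the y-axis in the box is on the surface; it meets the z-axis at z = 0 (among the integer gridlines); the visible x-axis segment lies entirely on the surface.
(c) Solving for integer coefficients yields p as stated.

x*y - 3*x*z + z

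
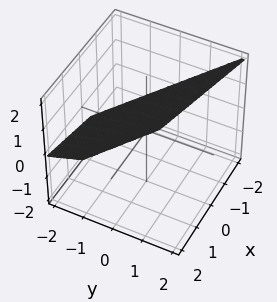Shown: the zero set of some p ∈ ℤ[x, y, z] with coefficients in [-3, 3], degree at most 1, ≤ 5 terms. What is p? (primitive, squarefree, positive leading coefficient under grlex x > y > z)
First, degree: the surface is flat (a plane), so deg p = 1.
Then, checking where it meets the axes: one z-axis crossing is at z = 1; it crosses the x-axis at the gridline x = -1.
Finally, the integer polynomial consistent with all of this is the stated p.

2*x + 3*y - 2*z + 2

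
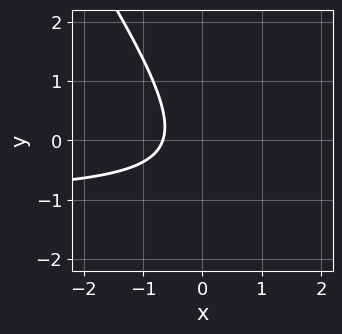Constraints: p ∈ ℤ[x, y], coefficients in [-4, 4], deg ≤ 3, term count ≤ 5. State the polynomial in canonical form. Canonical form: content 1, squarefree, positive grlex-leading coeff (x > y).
3*x*y + 2*y^2 + 3*x + y + 2

deg p = 2. No degree-1 curve has this shape.
Checking where it meets the axes: the curve avoids every integer y-axis point in the box.
Putting this together gives p.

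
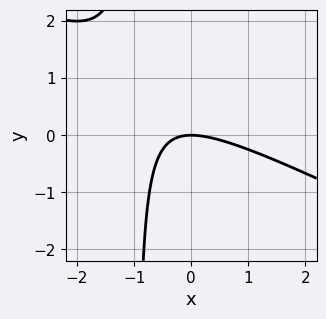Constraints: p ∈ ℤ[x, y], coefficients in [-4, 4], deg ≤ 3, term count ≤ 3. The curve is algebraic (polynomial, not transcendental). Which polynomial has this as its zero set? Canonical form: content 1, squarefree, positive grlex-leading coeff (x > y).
Degree: a generic line meets the curve in up to 2 points, so deg p = 2.
From the visible intercepts: it crosses the y-axis at the gridline y = 0; one x-axis crossing is at x = 0.
Matching integer coefficients to the picture gives p.

x^2 + 2*x*y + 2*y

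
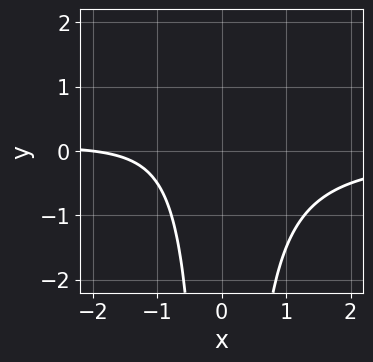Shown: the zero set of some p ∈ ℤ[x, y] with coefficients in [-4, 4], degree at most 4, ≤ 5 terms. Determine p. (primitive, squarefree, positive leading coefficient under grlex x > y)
2*x^2*y + x + 2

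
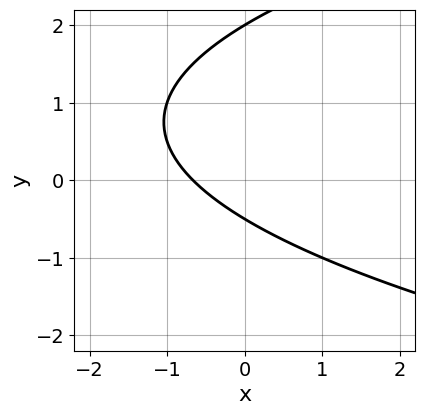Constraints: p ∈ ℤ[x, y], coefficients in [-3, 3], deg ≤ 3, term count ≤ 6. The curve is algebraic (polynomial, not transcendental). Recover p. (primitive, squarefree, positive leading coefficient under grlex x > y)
2*y^2 - 3*x - 3*y - 2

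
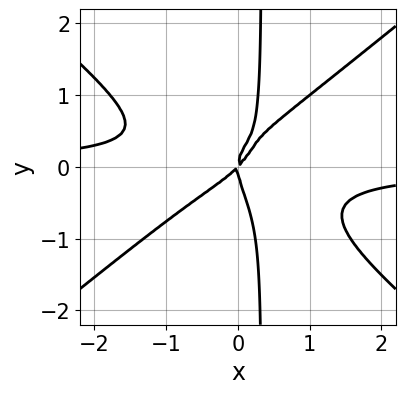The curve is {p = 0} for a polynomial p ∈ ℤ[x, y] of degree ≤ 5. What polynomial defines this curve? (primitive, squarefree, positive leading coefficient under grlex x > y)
2*x^3*y - 3*x*y^3 + y^3 + x^2 - x*y

The degree is 4 — no degree-3 curve has this shape.
Observable constraints: it crosses the x-axis at the gridline x = 0; it meets the y-axis at y = 0 (among the integer gridlines).
Putting this together gives p.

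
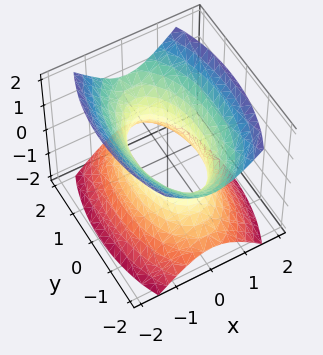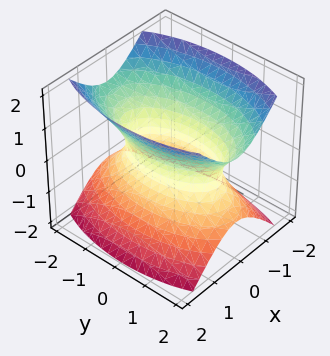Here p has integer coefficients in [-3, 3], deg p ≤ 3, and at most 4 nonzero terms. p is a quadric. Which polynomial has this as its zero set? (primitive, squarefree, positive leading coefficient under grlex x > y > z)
deg p = 2.
Symmetries: it's symmetric under y → −y, forcing even powers of y; it's symmetric under z → −z, forcing even powers of z; the x ↦ −x reflection is a symmetry, so x appears only in even powers.
Against the integer gridlines: no z-intercept at any integer in the box.
The integer polynomial consistent with all of this is the stated p.

3*x^2 + y^2 - 2*z^2 - 2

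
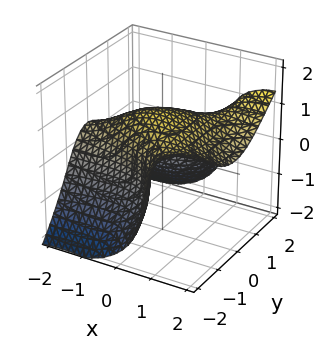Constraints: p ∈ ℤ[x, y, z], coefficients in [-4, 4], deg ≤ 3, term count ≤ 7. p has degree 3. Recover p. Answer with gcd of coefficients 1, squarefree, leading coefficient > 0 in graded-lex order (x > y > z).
2*x^2*z - 3*x*y^2 + 2*z^3 + 3*y^2 - 3

Degree: a generic line meets the surface in up to 3 points, so deg p = 3.
Against the integer gridlines: no x-intercept at any integer in the box; the y-axis gridline crossings are at y ∈ {-1, 1}.
These observations pin down the coefficients.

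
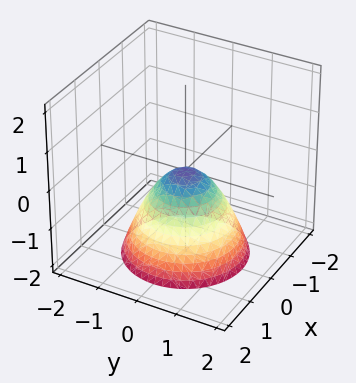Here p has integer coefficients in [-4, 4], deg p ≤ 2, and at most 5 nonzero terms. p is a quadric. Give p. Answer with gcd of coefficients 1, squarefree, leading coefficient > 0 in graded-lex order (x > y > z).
First, the degree is 2 — a single bowl opening along one axis; a quadric.
Then, symmetries: every cross-section ⟂ z is a circle, so x, y appear only via x² + y².
Next, reading off the gridlines: a circular section at z = -2 has radius between 1 and 2; one x-axis crossing is at x = 0; one z-axis crossing is at z = 0.
Finally, the integer polynomial consistent with all of this is the stated p.

x^2 + y^2 + z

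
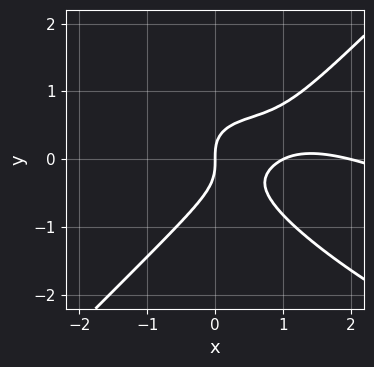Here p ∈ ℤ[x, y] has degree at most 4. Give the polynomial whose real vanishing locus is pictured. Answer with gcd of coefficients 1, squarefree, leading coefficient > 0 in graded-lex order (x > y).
(a) Degree: a generic line meets the curve in up to 3 points, so deg p = 3.
(b) Against the integer gridlines: the x-axis gridline crossings are at x ∈ {0, 1, 2}; it meets the y-axis at y = 0 (among the integer gridlines).
(c) Fitting integer coefficients to these (and the overall shape) gives p.

x^3 + 2*x^2*y - 3*y^3 - 3*x^2 + 2*x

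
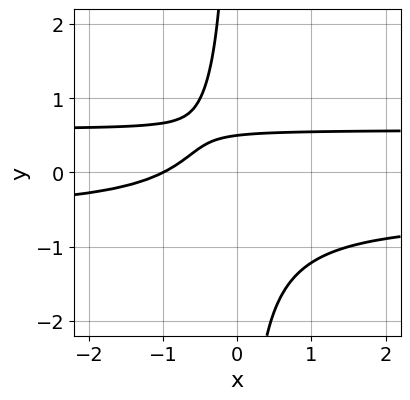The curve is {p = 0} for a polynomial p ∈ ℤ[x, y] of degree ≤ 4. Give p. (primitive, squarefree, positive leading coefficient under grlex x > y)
(a) deg p = 3. No degree-2 curve has this shape.
(b) From the visible intercepts: it crosses the x-axis at the gridline x = -1.
(c) Fitting integer coefficients to these (and the overall shape) gives p.

3*x*y^2 - x + 2*y - 1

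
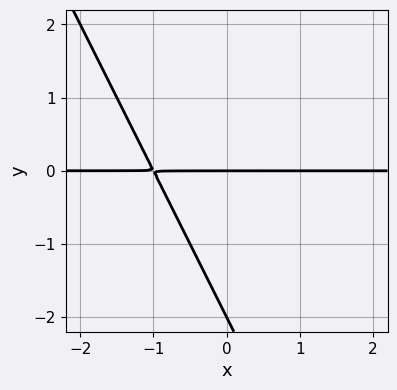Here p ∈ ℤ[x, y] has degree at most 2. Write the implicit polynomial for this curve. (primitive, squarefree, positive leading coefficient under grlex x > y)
2*x*y + y^2 + 2*y

Degree: no degree-1 curve has this shape, so deg p = 2.
Against the integer gridlines: every point of the x-axis in the box is on the curve; the y-axis gridline crossings are at y ∈ {-2, 0}.
Together with the visible shape, these determine p as stated.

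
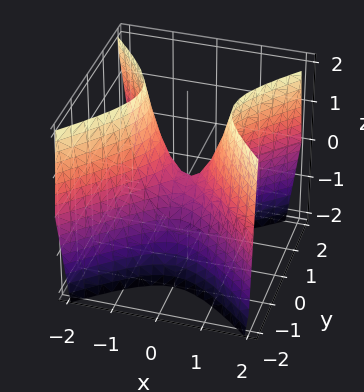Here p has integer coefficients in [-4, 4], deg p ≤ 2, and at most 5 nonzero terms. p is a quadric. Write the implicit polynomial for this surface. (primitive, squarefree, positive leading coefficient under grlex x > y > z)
The degree is 2 — a hyperbolic paraboloid; a quadric.
Symmetries: the y ↦ −y reflection is a symmetry, so y appears only in even powers; it's symmetric under x → −x, forcing even powers of x.
From the axis intercepts and sections: it crosses the z-axis at the gridline z = 0; it crosses the x-axis at the gridline x = 0; one y-axis crossing is at y = 0.
Fitting integer coefficients to these (and the overall shape) gives p.

2*x^2 - 2*y^2 - z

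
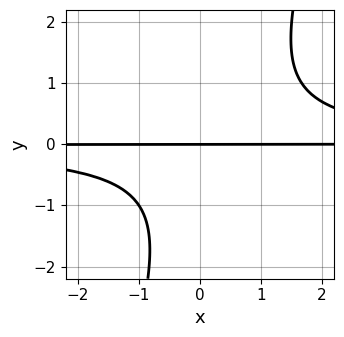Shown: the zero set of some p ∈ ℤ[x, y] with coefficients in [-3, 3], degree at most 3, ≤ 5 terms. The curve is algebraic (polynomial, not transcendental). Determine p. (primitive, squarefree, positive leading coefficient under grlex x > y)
3*x*y^2 - y^3 - y^2 - 3*y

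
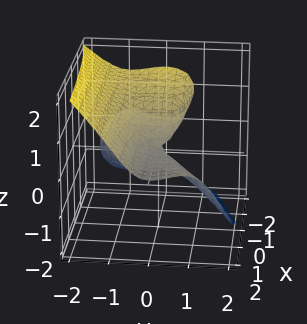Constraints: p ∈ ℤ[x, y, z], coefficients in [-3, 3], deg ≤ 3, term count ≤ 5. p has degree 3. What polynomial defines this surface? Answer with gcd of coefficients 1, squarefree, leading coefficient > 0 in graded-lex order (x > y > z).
deg p = 3. No degree-2 surface has this shape.
From the axis intercepts and sections: one y-axis crossing is at y = 0; one z-axis crossing is at z = 0; every point of the x-axis in the box is on the surface.
Matching integer coefficients to the picture gives p.

2*x*y^2 - 3*y^3 - 3*z^3 - 3*x*z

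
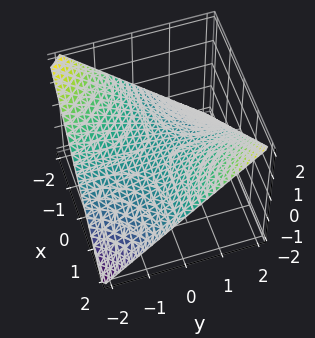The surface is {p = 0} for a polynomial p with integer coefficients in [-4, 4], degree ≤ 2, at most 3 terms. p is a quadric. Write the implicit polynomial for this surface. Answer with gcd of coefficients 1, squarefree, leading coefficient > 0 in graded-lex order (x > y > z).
x*y - 2*z

Degree: a saddle surface; a quadric, so deg p = 2.
Against the integer gridlines: it meets the z-axis at z = 0 (among the integer gridlines); every point of the y-axis in the box is on the surface; every point of the x-axis in the box is on the surface.
Fitting integer coefficients to these (and the overall shape) gives p.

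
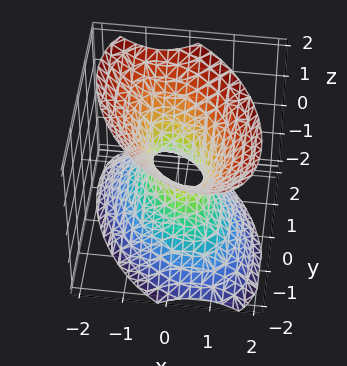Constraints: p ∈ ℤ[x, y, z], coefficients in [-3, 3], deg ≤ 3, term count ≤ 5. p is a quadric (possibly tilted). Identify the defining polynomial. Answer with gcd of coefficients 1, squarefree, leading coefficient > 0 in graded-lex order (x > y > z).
(a) The degree is 2 — no degree-1 surface has this shape.
(b) Checking where it meets the axes: no z-intercept at any integer in the box.
(c) Solving for integer coefficients yields p as stated.

3*x^2 + 2*x*y + 2*y^2 - 2*z^2 - 1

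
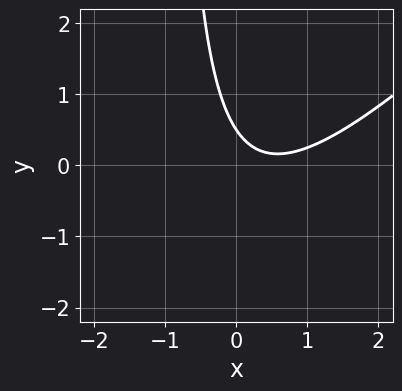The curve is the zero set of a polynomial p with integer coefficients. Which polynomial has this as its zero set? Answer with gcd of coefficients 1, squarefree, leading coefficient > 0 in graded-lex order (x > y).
2*x^2 - 2*x*y - 2*x - 2*y + 1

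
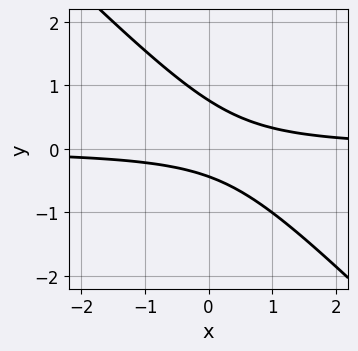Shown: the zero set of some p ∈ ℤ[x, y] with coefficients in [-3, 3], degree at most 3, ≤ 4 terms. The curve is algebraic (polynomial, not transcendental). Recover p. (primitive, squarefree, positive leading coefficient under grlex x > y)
First, deg p = 2. The shape is more complex than any degree-1 curve.
Then, from the visible intercepts: it misses every integer gridline on the x-axis.
Finally, together with the visible shape, these determine p as stated.

3*x*y + 3*y^2 - y - 1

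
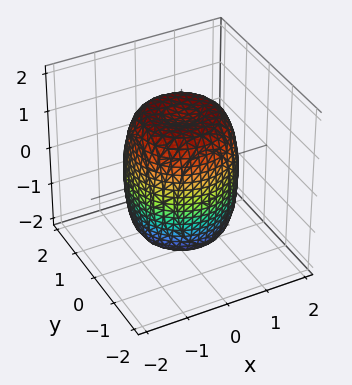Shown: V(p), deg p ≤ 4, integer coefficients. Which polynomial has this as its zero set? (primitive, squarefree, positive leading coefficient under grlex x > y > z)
2*x^4 + 4*x^2*y^2 + 2*y^4 - 2*x^2 - 2*y^2 + z^2 - 2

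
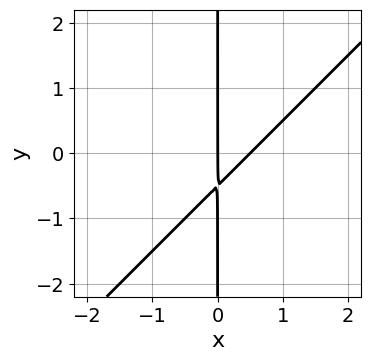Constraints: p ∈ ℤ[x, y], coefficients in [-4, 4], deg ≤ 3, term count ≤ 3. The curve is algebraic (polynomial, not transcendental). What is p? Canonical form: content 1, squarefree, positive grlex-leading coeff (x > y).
2*x^2 - 2*x*y - x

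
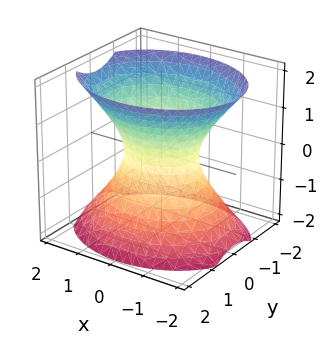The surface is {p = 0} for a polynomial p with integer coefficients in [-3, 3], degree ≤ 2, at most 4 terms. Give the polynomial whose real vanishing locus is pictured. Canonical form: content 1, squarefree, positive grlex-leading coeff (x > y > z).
(a) Degree: an hourglass — one-sheet hyperboloid; a quadric, so deg p = 2.
(b) Symmetries: it's symmetric under x → −x, forcing even powers of x; the y ↦ −y reflection is a symmetry, so y appears only in even powers; mirror symmetry z ↦ −z ⇒ only even powers of z.
(c) Reading off the gridlines: the x-axis gridline crossings are at x ∈ {-1, 1}; no z-intercept at any integer in the box.
(d) Solving for integer coefficients yields p as stated.

2*x^2 + 3*y^2 - 2*z^2 - 2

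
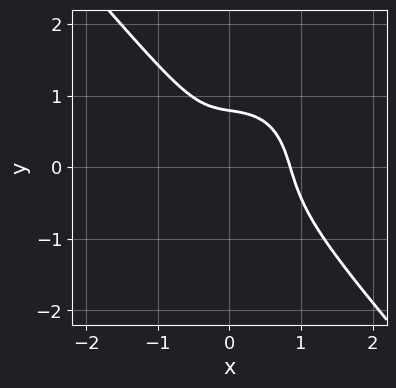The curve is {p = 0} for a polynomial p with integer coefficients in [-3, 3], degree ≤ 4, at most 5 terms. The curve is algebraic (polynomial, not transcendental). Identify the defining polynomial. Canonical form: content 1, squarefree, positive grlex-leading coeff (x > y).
First, the degree is 3 — a generic line meets the curve in up to 3 points.
Finally, solving for integer coefficients yields p as stated.

3*x^3 + 2*y^3 + 2*x*y - x - 1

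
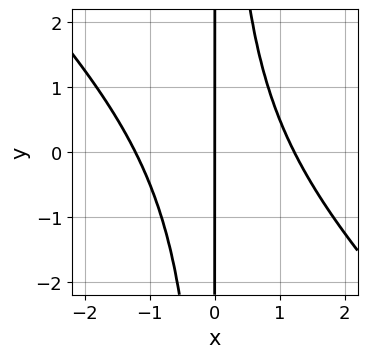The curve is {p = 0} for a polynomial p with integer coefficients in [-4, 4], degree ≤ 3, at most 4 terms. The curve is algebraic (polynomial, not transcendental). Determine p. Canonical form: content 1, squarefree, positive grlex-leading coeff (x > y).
deg p = 3. No degree-2 curve has this shape.
From the visible intercepts: it crosses the x-axis at the gridline x = 0; every point of the y-axis in the box is on the curve.
Together with the visible shape, these determine p as stated.

2*x^3 + 2*x^2*y - 3*x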